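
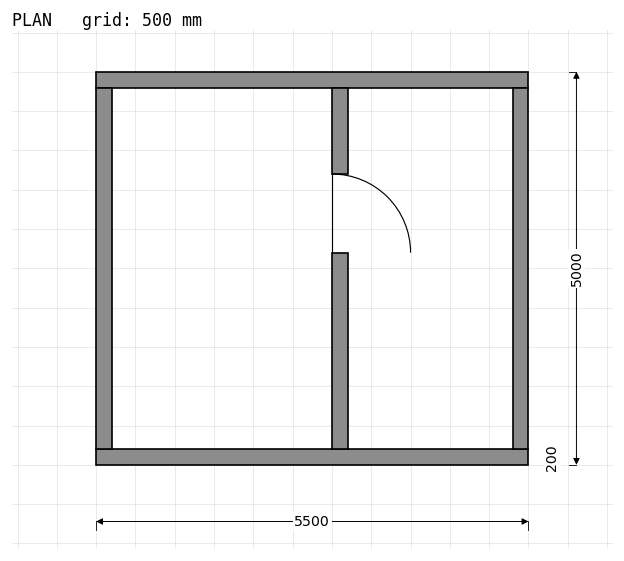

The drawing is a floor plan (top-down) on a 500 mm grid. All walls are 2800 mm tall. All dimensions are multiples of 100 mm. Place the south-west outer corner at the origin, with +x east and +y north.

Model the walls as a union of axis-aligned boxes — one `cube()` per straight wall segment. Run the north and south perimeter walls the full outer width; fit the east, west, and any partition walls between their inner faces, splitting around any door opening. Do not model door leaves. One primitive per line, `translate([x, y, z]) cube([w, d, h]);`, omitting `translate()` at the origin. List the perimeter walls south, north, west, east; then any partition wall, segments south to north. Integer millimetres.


cube([5500, 200, 2800]);
translate([0, 4800, 0]) cube([5500, 200, 2800]);
translate([0, 200, 0]) cube([200, 4600, 2800]);
translate([5300, 200, 0]) cube([200, 4600, 2800]);
translate([3000, 200, 0]) cube([200, 2500, 2800]);
translate([3000, 3700, 0]) cube([200, 1100, 2800]);


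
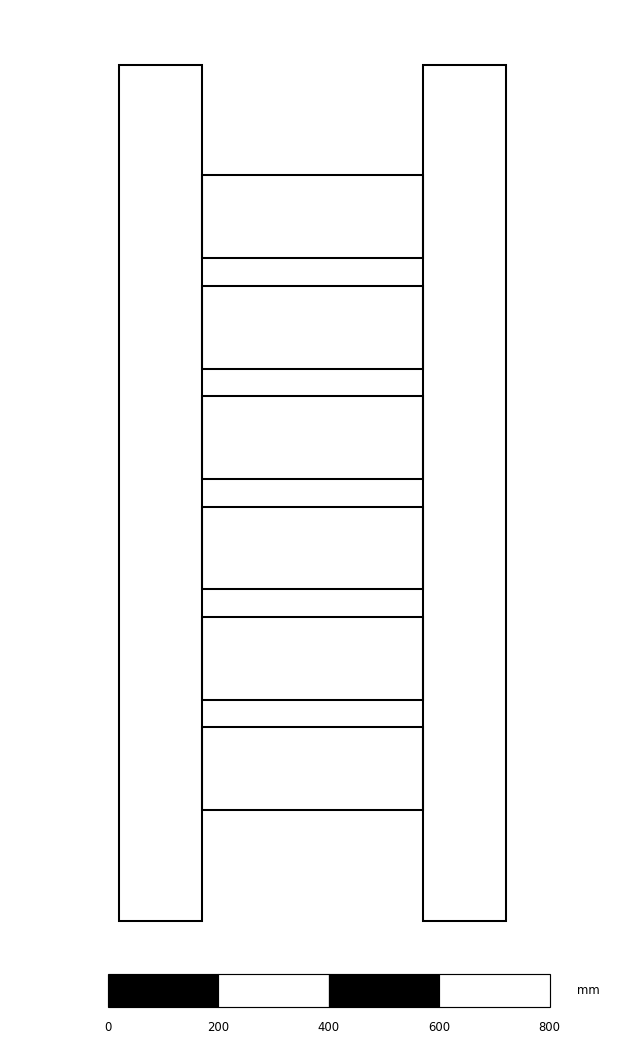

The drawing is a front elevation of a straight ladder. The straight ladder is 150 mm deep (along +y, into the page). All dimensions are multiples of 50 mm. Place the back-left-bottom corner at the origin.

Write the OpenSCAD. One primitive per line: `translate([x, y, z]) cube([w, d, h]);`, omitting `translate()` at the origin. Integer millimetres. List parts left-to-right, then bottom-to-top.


cube([150, 150, 1550]);
translate([150, 0, 200]) cube([400, 150, 150]);
translate([150, 0, 400]) cube([400, 150, 150]);
translate([150, 0, 600]) cube([400, 150, 150]);
translate([150, 0, 800]) cube([400, 150, 150]);
translate([150, 0, 1000]) cube([400, 150, 150]);
translate([150, 0, 1200]) cube([400, 150, 150]);
translate([550, 0, 0]) cube([150, 150, 1550]);


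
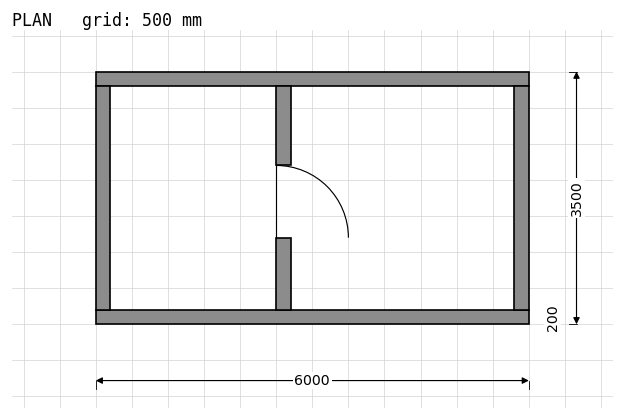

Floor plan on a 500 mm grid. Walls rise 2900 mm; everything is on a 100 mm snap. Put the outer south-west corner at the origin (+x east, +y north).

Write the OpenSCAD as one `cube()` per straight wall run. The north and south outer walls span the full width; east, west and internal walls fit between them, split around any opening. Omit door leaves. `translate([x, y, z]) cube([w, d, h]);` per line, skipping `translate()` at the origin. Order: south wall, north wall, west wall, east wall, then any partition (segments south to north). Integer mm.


cube([6000, 200, 2900]);
translate([0, 3300, 0]) cube([6000, 200, 2900]);
translate([0, 200, 0]) cube([200, 3100, 2900]);
translate([5800, 200, 0]) cube([200, 3100, 2900]);
translate([2500, 200, 0]) cube([200, 1000, 2900]);
translate([2500, 2200, 0]) cube([200, 1100, 2900]);


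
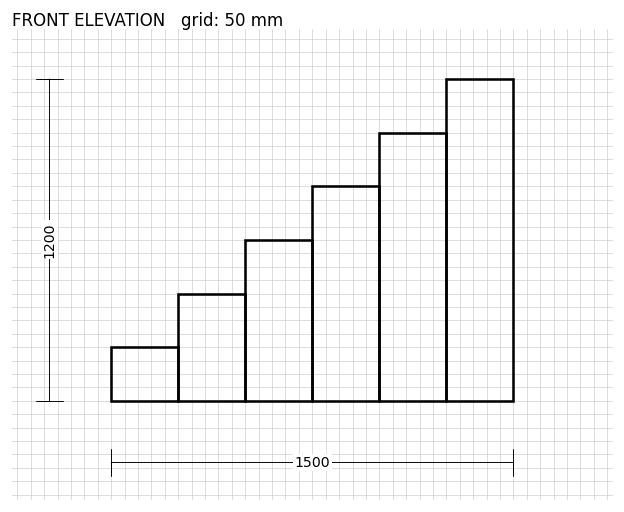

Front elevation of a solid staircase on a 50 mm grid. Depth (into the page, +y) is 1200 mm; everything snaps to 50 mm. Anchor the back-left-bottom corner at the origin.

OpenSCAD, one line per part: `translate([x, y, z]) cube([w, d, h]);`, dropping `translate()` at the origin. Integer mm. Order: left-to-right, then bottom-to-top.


cube([250, 1200, 200]);
translate([250, 0, 0]) cube([250, 1200, 400]);
translate([500, 0, 0]) cube([250, 1200, 600]);
translate([750, 0, 0]) cube([250, 1200, 800]);
translate([1000, 0, 0]) cube([250, 1200, 1000]);
translate([1250, 0, 0]) cube([250, 1200, 1200]);


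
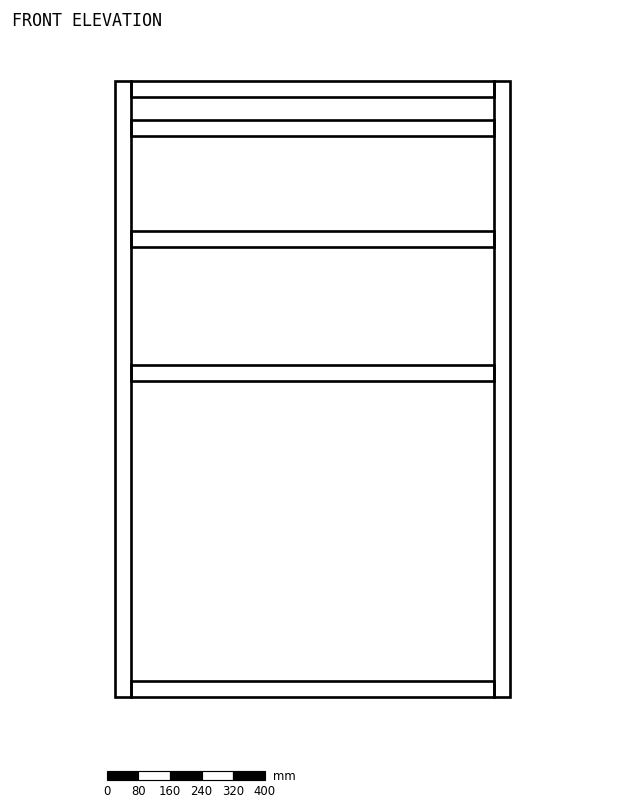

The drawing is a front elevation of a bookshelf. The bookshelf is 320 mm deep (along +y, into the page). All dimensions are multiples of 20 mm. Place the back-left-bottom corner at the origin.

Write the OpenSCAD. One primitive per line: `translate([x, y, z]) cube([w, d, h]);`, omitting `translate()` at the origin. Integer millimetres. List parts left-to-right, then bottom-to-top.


cube([40, 320, 1560]);
translate([40, 0, 0]) cube([920, 320, 40]);
translate([40, 0, 800]) cube([920, 320, 40]);
translate([40, 0, 1140]) cube([920, 320, 40]);
translate([40, 0, 1420]) cube([920, 320, 40]);
translate([40, 0, 1520]) cube([920, 320, 40]);
translate([960, 0, 0]) cube([40, 320, 1560]);


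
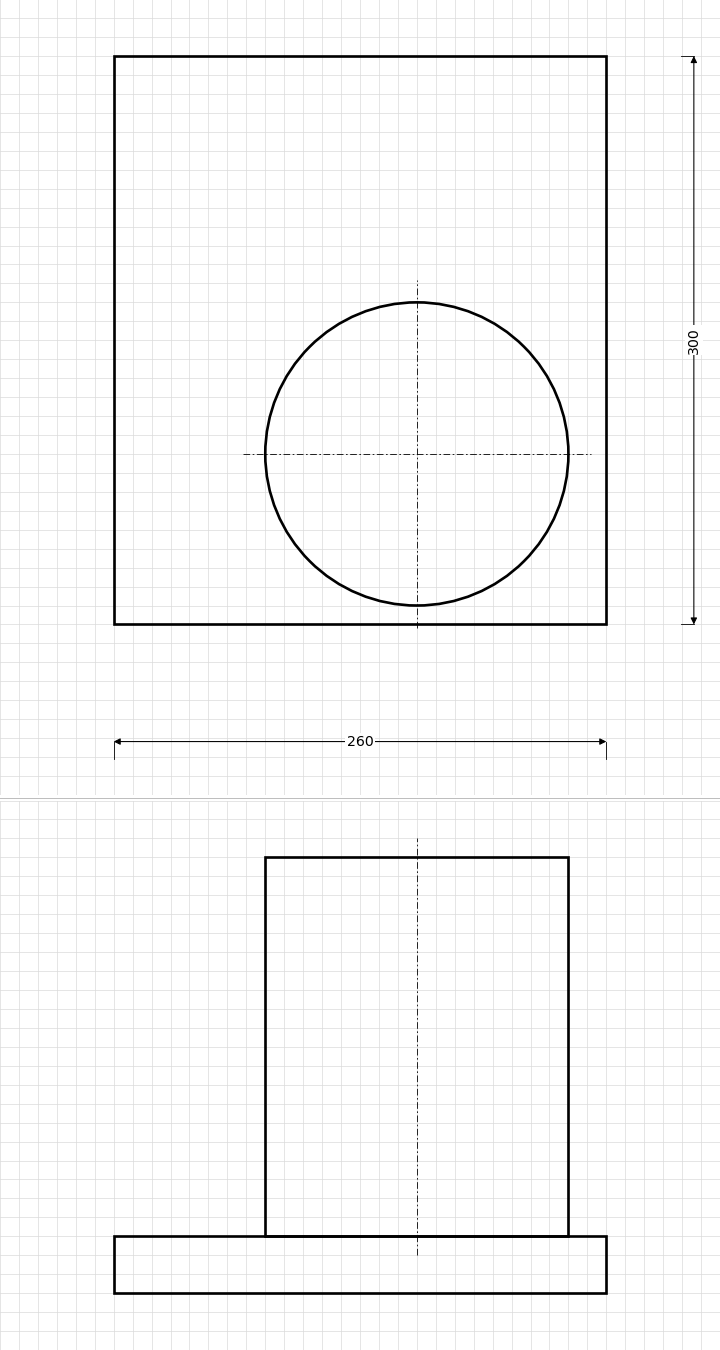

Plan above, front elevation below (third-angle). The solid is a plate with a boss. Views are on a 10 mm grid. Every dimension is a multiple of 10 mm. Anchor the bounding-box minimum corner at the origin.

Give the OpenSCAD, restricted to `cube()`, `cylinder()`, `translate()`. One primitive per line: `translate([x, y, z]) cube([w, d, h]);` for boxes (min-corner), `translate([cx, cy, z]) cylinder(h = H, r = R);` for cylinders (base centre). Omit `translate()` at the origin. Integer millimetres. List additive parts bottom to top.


cube([260, 300, 30]);
translate([160, 90, 30]) cylinder(h = 200, r = 80);


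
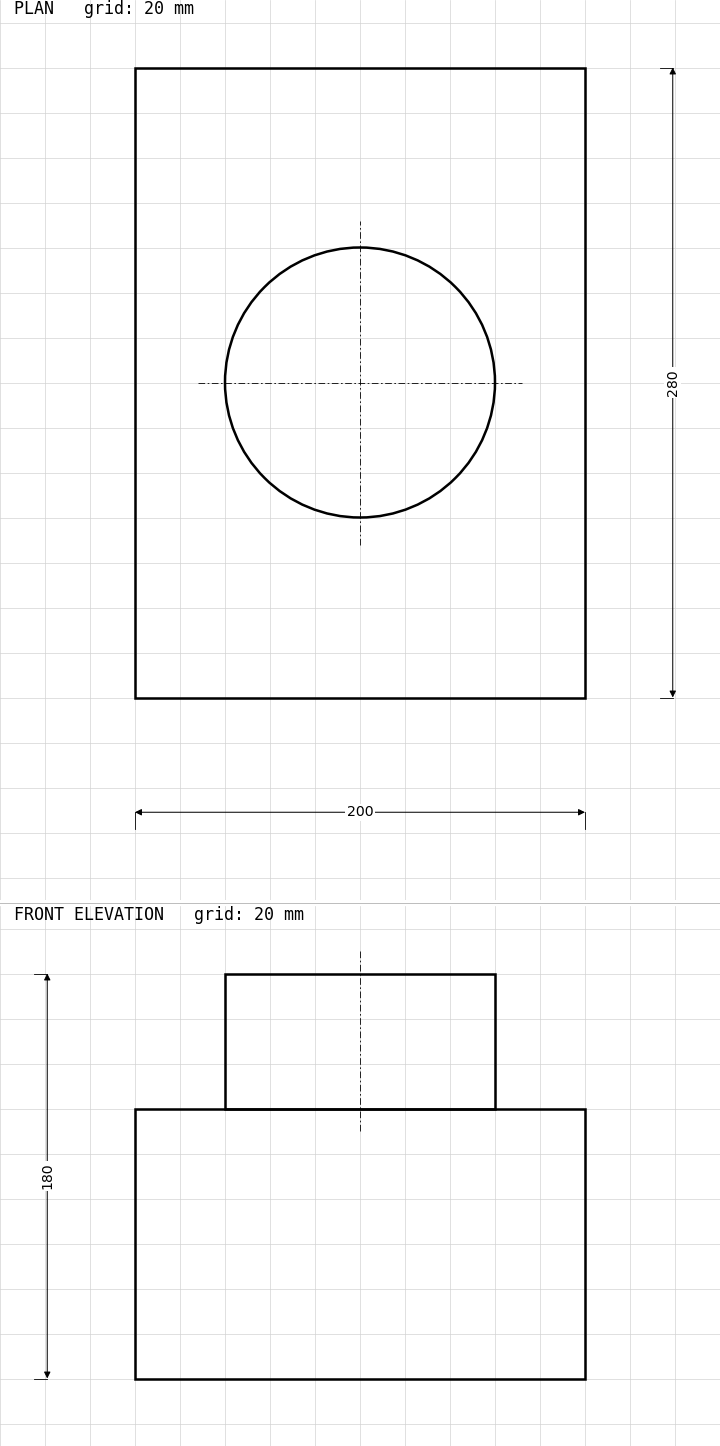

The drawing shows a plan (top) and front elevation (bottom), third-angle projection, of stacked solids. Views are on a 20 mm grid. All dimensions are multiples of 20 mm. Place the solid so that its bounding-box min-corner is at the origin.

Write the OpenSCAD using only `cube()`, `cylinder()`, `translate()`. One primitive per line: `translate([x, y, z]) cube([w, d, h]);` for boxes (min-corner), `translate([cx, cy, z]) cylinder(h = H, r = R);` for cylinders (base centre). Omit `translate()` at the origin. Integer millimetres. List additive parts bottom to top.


cube([200, 280, 120]);
translate([100, 140, 120]) cylinder(h = 60, r = 60);


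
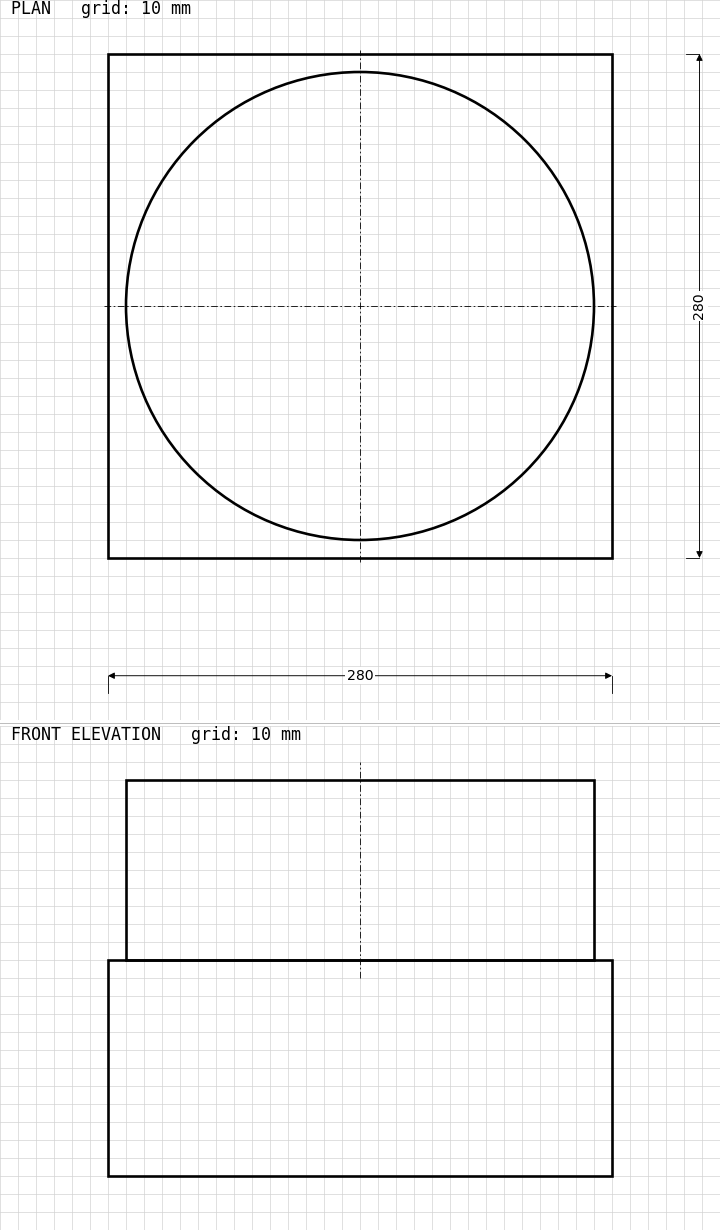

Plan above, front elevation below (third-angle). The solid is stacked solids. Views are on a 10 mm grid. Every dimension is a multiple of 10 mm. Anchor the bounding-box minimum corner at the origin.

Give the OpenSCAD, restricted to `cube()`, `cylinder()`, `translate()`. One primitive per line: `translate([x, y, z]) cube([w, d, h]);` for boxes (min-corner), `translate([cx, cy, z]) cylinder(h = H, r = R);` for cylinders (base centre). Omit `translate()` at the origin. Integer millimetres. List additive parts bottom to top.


cube([280, 280, 120]);
translate([140, 140, 120]) cylinder(h = 100, r = 130);


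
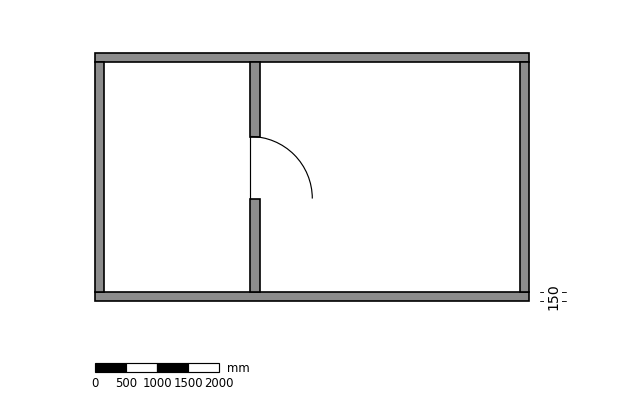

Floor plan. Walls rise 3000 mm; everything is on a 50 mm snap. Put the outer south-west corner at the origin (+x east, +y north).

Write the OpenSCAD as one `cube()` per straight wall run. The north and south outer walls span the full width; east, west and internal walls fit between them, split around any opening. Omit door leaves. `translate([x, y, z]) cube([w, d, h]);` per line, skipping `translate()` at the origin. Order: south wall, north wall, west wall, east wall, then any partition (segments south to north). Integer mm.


cube([7000, 150, 3000]);
translate([0, 3850, 0]) cube([7000, 150, 3000]);
translate([0, 150, 0]) cube([150, 3700, 3000]);
translate([6850, 150, 0]) cube([150, 3700, 3000]);
translate([2500, 150, 0]) cube([150, 1500, 3000]);
translate([2500, 2650, 0]) cube([150, 1200, 3000]);


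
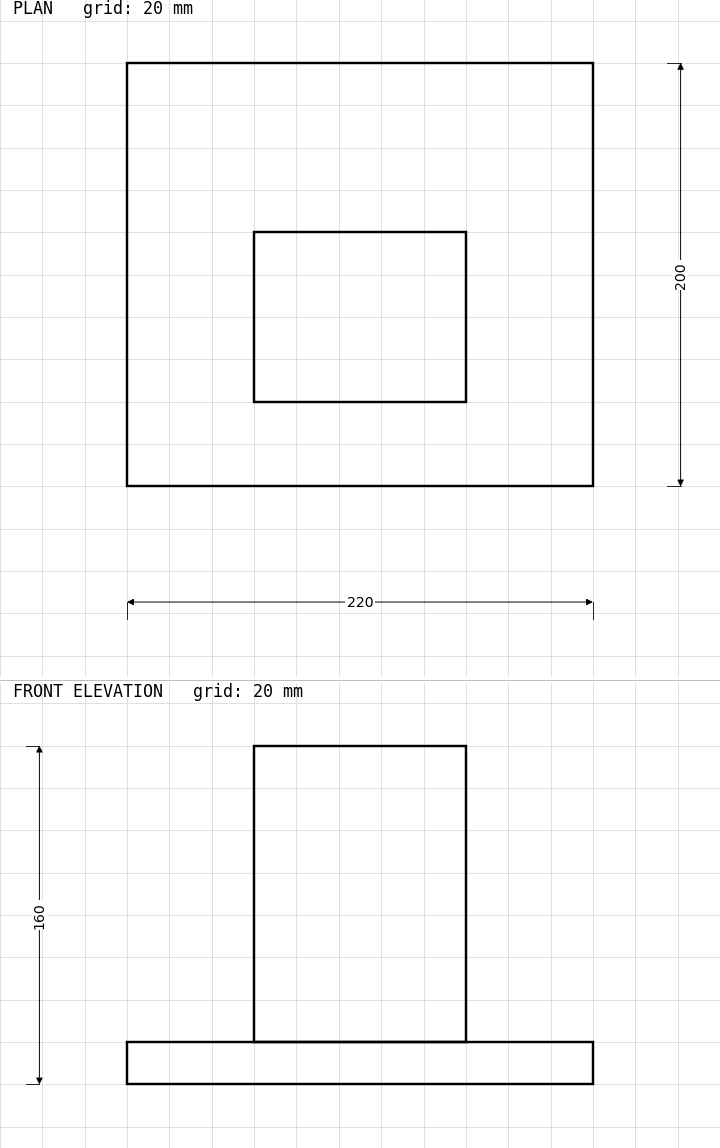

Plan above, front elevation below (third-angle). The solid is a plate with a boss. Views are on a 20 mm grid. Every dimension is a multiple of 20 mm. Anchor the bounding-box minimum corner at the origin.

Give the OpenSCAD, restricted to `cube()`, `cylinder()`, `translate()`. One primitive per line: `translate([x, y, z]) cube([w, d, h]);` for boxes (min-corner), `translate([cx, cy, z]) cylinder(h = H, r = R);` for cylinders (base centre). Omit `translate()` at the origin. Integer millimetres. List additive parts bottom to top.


cube([220, 200, 20]);
translate([60, 40, 20]) cube([100, 80, 140]);


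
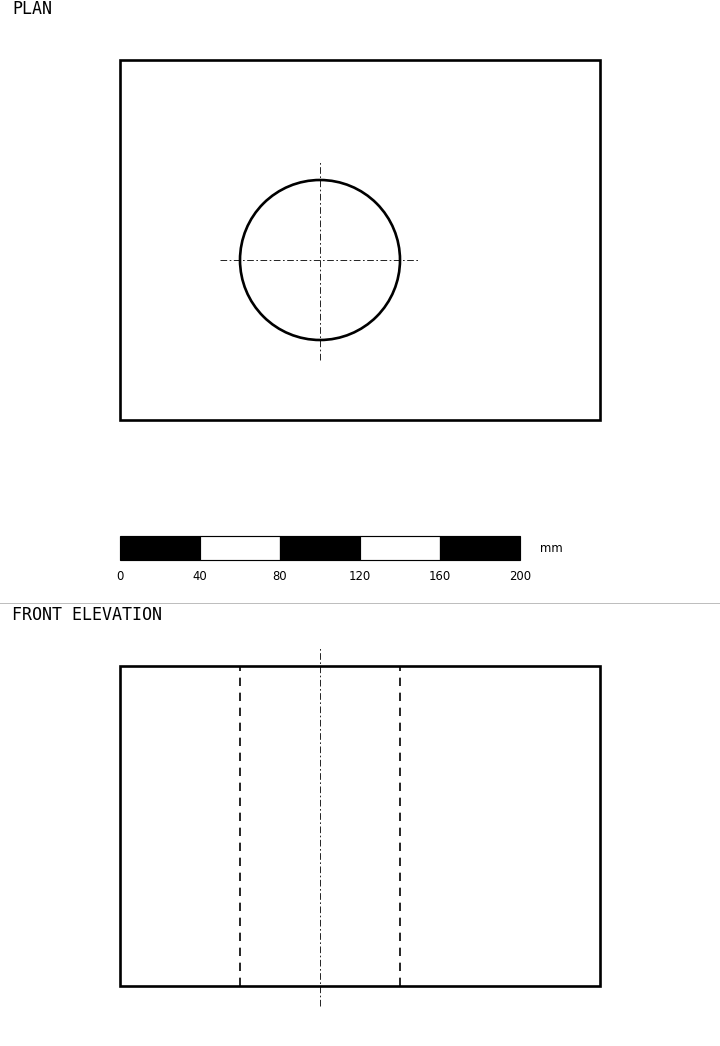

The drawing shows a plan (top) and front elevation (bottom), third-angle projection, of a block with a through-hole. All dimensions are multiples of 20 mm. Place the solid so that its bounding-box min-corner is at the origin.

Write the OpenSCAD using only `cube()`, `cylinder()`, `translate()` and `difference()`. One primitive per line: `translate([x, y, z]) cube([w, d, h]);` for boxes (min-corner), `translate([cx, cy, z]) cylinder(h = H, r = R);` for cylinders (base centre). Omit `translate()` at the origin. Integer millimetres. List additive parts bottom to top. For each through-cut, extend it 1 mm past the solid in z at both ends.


difference() {
  cube([240, 180, 160]);
  translate([100, 80, -1]) cylinder(h = 162, r = 40);
}


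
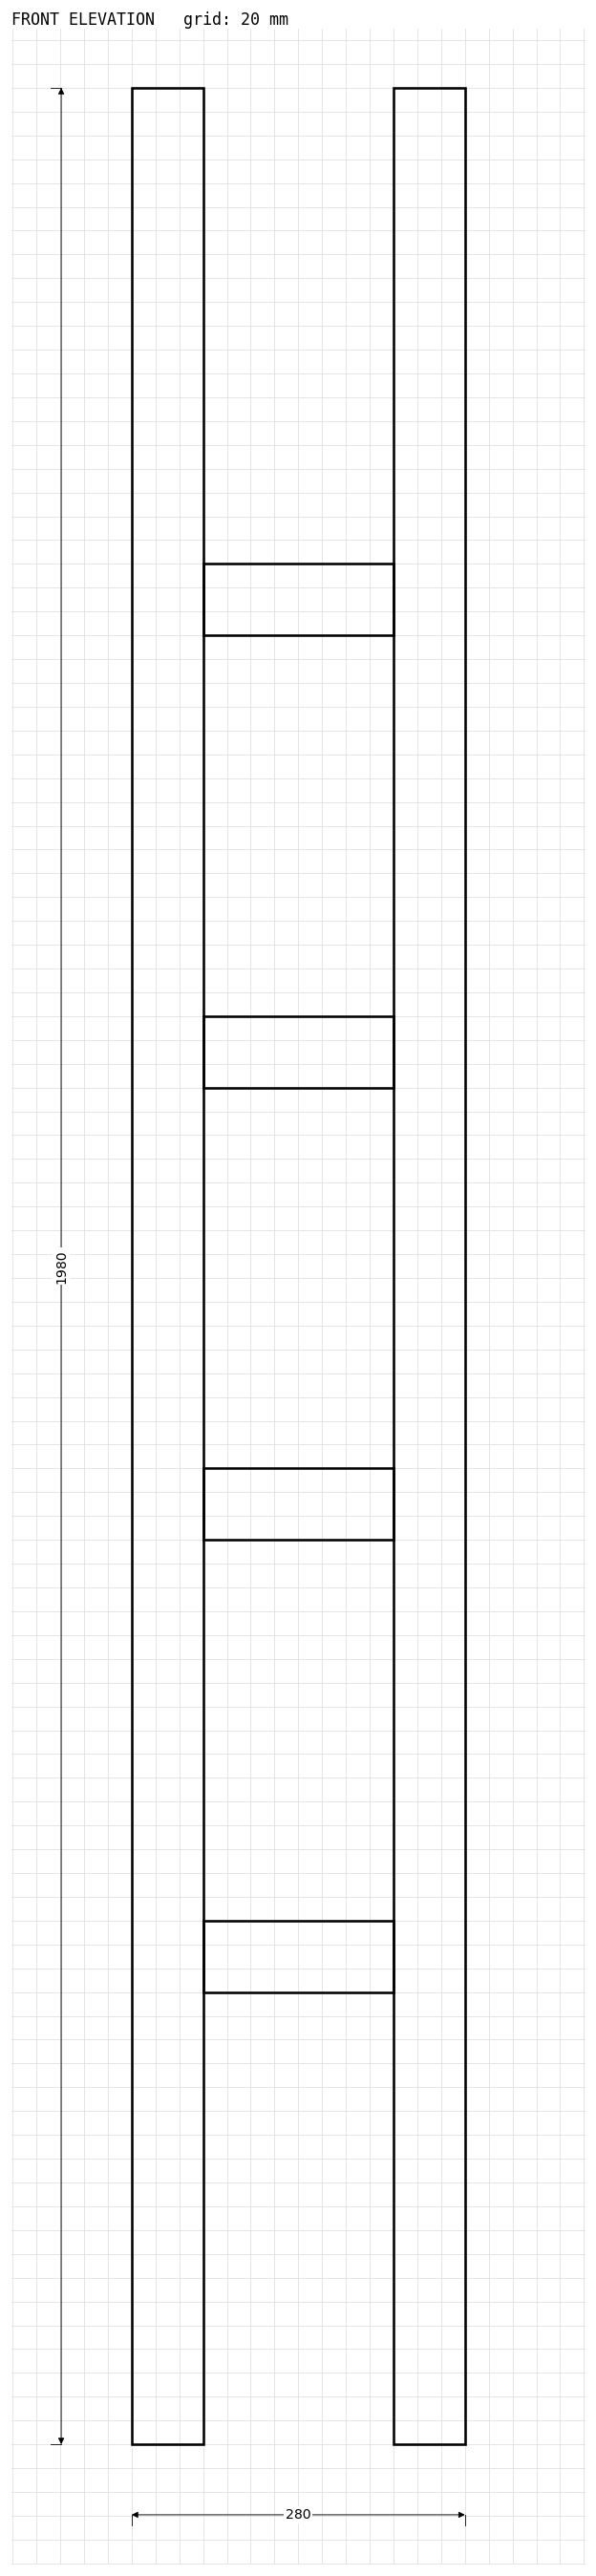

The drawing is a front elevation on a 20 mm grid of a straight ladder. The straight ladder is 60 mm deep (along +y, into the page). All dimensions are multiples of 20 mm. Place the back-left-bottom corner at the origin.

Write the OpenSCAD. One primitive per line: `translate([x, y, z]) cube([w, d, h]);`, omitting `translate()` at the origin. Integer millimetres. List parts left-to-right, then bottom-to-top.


cube([60, 60, 1980]);
translate([60, 0, 380]) cube([160, 60, 60]);
translate([60, 0, 760]) cube([160, 60, 60]);
translate([60, 0, 1140]) cube([160, 60, 60]);
translate([60, 0, 1520]) cube([160, 60, 60]);
translate([220, 0, 0]) cube([60, 60, 1980]);


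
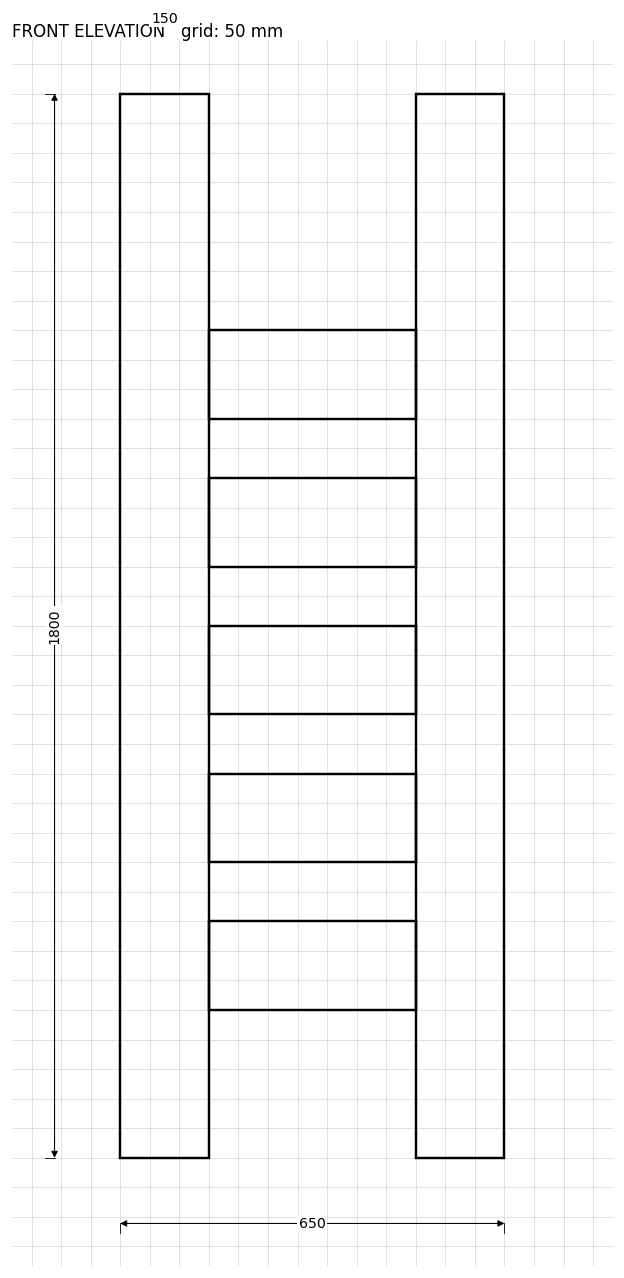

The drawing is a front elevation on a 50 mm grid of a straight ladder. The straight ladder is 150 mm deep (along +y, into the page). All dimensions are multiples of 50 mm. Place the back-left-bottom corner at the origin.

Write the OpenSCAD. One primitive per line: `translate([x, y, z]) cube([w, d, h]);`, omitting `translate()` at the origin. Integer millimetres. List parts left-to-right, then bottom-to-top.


cube([150, 150, 1800]);
translate([150, 0, 250]) cube([350, 150, 150]);
translate([150, 0, 500]) cube([350, 150, 150]);
translate([150, 0, 750]) cube([350, 150, 150]);
translate([150, 0, 1000]) cube([350, 150, 150]);
translate([150, 0, 1250]) cube([350, 150, 150]);
translate([500, 0, 0]) cube([150, 150, 1800]);


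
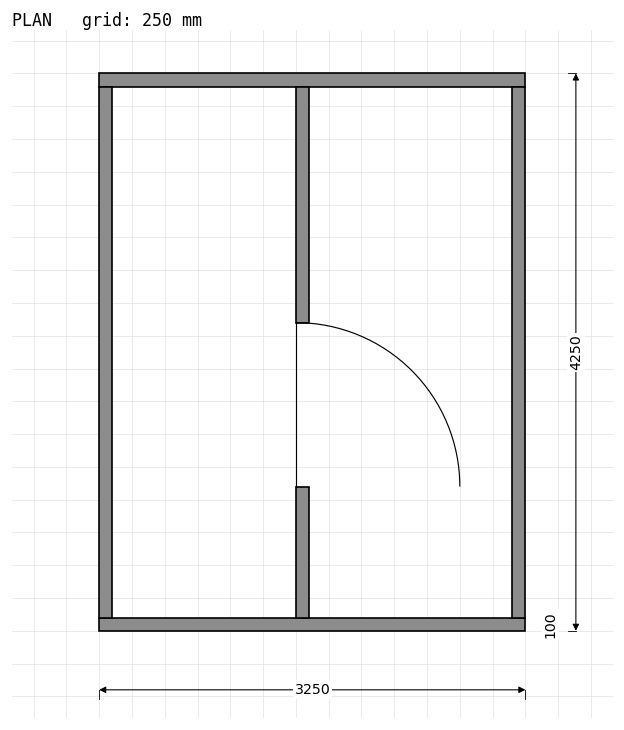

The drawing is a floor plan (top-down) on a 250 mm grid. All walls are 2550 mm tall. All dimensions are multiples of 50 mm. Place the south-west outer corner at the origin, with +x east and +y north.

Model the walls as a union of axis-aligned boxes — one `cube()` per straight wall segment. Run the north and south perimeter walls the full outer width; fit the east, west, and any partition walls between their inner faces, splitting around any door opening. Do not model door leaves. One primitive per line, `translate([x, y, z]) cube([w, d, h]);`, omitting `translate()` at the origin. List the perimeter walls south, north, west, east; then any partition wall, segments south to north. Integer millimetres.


cube([3250, 100, 2550]);
translate([0, 4150, 0]) cube([3250, 100, 2550]);
translate([0, 100, 0]) cube([100, 4050, 2550]);
translate([3150, 100, 0]) cube([100, 4050, 2550]);
translate([1500, 100, 0]) cube([100, 1000, 2550]);
translate([1500, 2350, 0]) cube([100, 1800, 2550]);


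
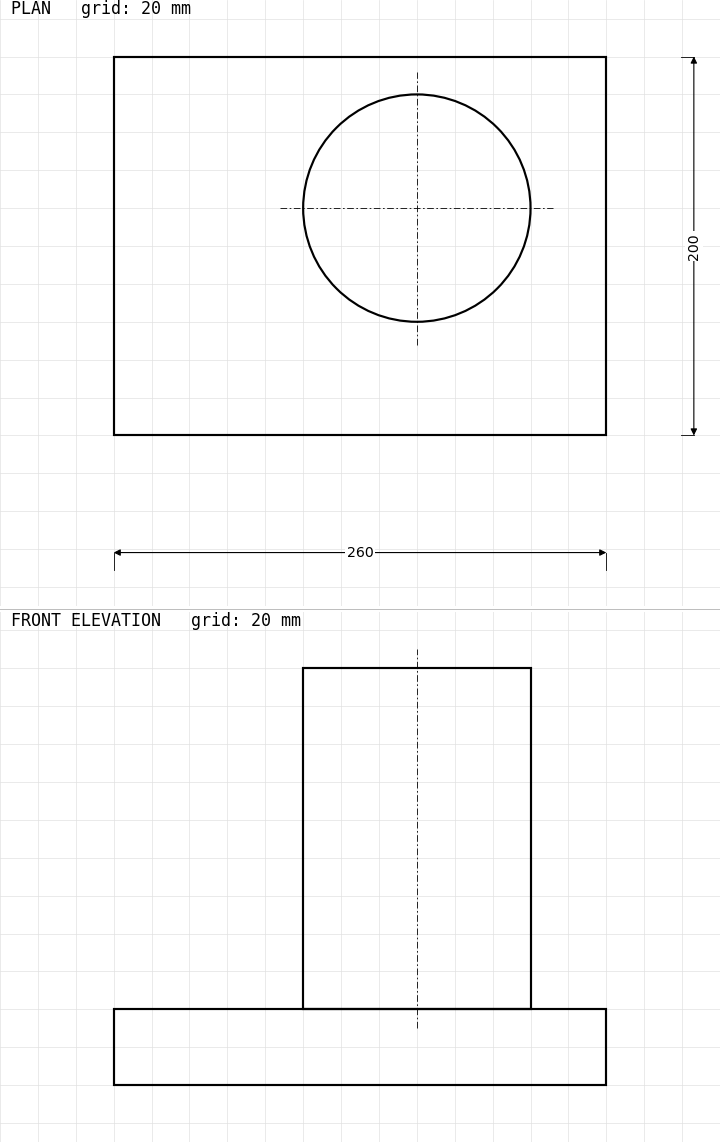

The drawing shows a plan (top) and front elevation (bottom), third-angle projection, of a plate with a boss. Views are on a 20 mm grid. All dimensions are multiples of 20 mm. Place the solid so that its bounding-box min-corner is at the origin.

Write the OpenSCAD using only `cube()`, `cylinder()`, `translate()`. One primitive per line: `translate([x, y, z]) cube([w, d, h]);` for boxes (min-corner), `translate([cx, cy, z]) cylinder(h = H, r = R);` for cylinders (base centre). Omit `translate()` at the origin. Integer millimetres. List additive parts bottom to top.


cube([260, 200, 40]);
translate([160, 120, 40]) cylinder(h = 180, r = 60);


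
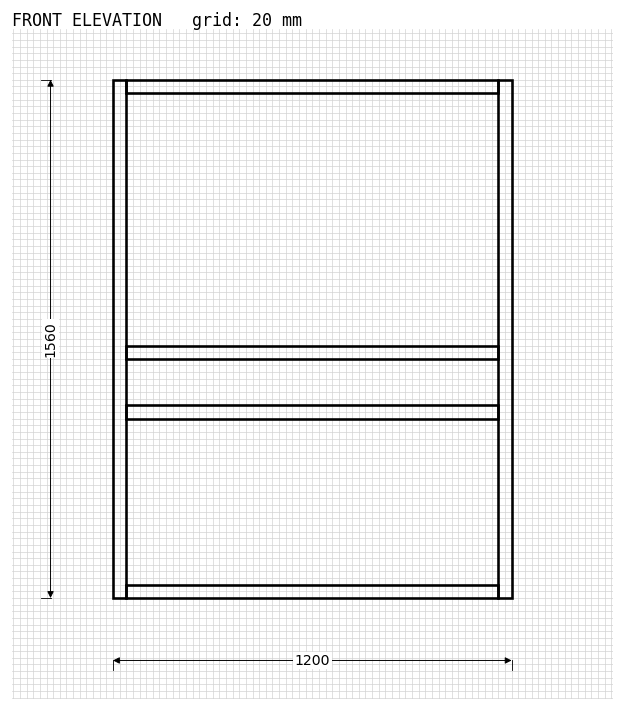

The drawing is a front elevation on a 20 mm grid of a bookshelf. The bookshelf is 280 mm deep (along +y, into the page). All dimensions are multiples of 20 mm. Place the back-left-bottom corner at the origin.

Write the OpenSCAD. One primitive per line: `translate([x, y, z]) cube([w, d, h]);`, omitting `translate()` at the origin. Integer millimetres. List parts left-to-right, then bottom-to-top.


cube([40, 280, 1560]);
translate([40, 0, 0]) cube([1120, 280, 40]);
translate([40, 0, 540]) cube([1120, 280, 40]);
translate([40, 0, 720]) cube([1120, 280, 40]);
translate([40, 0, 1520]) cube([1120, 280, 40]);
translate([1160, 0, 0]) cube([40, 280, 1560]);


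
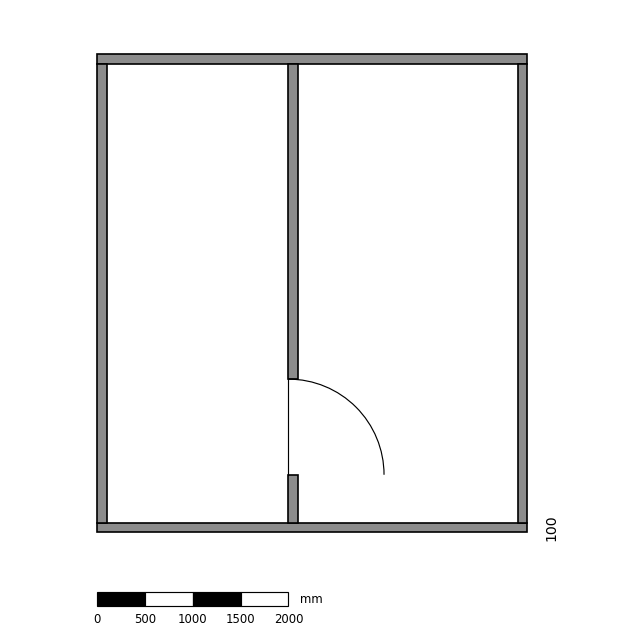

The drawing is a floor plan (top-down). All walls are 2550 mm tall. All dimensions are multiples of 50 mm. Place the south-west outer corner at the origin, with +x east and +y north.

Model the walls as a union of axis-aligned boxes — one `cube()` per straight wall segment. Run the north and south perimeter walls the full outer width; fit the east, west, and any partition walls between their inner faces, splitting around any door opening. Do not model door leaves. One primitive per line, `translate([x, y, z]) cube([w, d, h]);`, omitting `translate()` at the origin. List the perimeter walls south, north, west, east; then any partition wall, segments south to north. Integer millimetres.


cube([4500, 100, 2550]);
translate([0, 4900, 0]) cube([4500, 100, 2550]);
translate([0, 100, 0]) cube([100, 4800, 2550]);
translate([4400, 100, 0]) cube([100, 4800, 2550]);
translate([2000, 100, 0]) cube([100, 500, 2550]);
translate([2000, 1600, 0]) cube([100, 3300, 2550]);


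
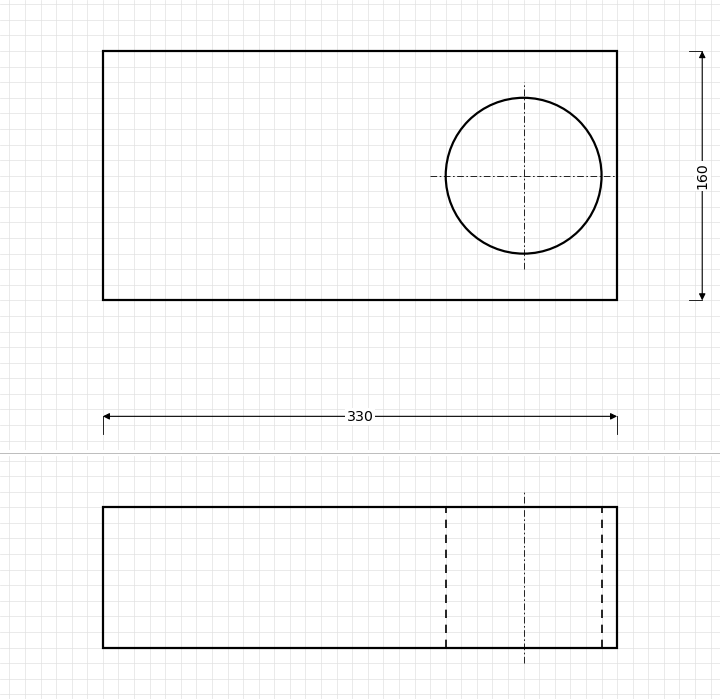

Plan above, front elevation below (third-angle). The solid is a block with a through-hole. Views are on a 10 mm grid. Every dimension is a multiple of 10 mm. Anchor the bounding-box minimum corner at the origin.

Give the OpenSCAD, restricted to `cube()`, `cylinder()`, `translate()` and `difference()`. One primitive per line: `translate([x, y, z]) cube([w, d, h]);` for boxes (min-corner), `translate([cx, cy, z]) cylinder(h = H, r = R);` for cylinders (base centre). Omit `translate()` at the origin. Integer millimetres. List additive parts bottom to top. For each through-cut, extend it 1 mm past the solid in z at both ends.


difference() {
  cube([330, 160, 90]);
  translate([270, 80, -1]) cylinder(h = 92, r = 50);
}


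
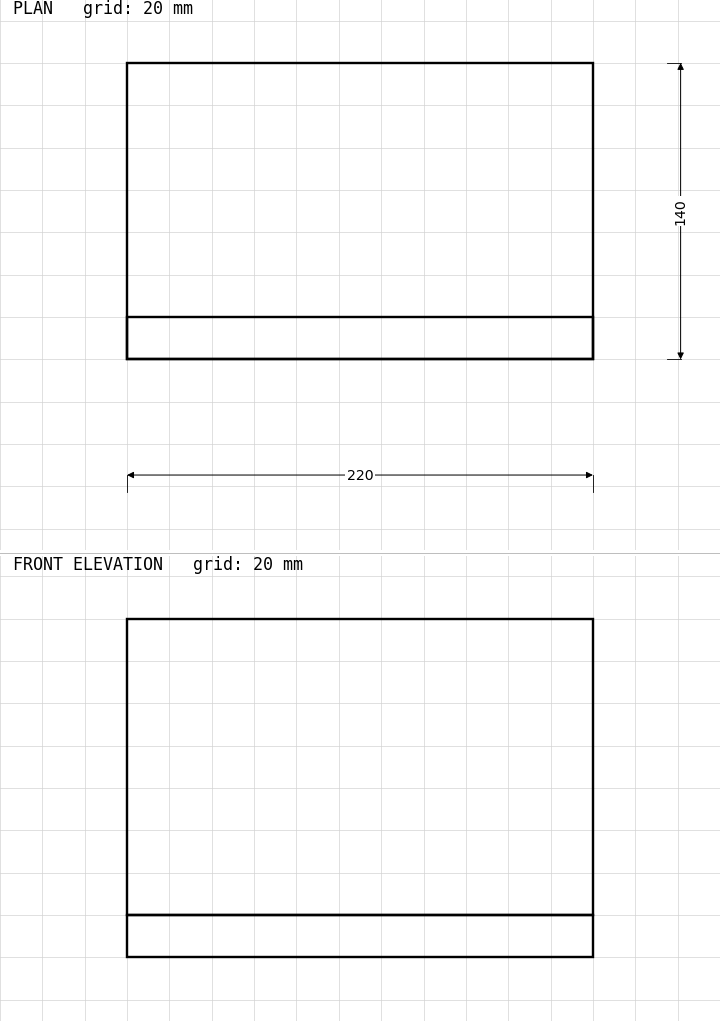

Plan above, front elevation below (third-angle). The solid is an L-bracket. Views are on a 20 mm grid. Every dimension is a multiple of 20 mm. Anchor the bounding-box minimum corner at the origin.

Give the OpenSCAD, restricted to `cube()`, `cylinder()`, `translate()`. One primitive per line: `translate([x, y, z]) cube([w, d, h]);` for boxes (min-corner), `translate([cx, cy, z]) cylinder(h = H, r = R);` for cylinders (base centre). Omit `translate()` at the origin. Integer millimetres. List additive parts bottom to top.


cube([220, 140, 20]);
translate([0, 0, 20]) cube([220, 20, 140]);


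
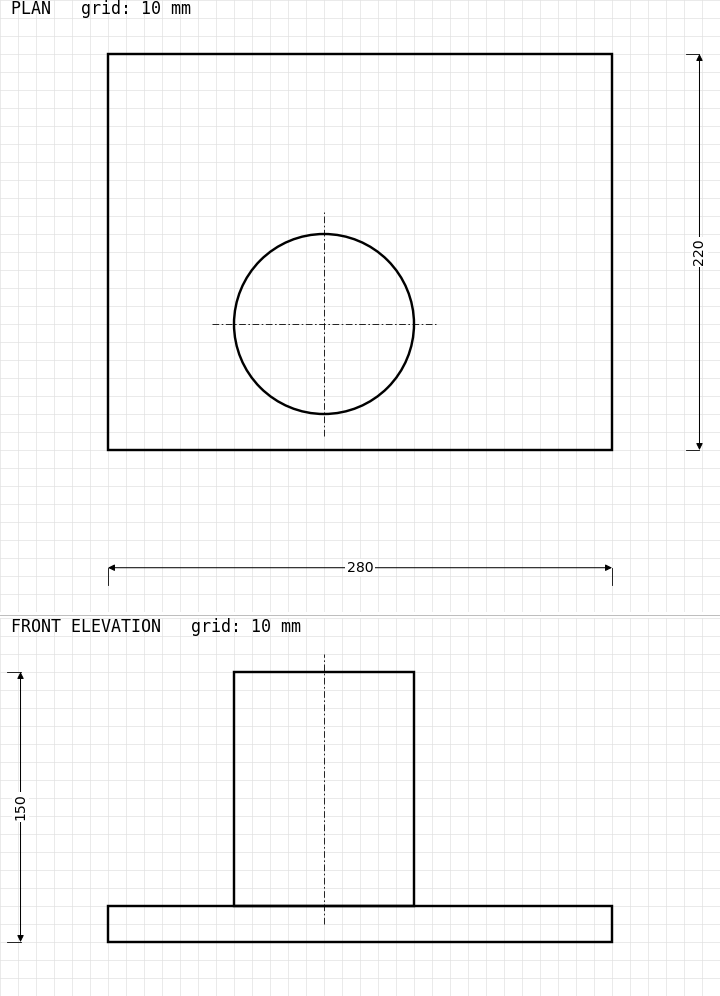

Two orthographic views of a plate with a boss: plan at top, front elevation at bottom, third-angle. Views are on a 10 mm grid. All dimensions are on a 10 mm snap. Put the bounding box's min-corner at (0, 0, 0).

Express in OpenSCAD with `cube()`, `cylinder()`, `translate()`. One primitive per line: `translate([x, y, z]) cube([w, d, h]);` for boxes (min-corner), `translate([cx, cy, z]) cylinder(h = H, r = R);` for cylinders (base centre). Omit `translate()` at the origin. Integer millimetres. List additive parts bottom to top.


cube([280, 220, 20]);
translate([120, 70, 20]) cylinder(h = 130, r = 50);


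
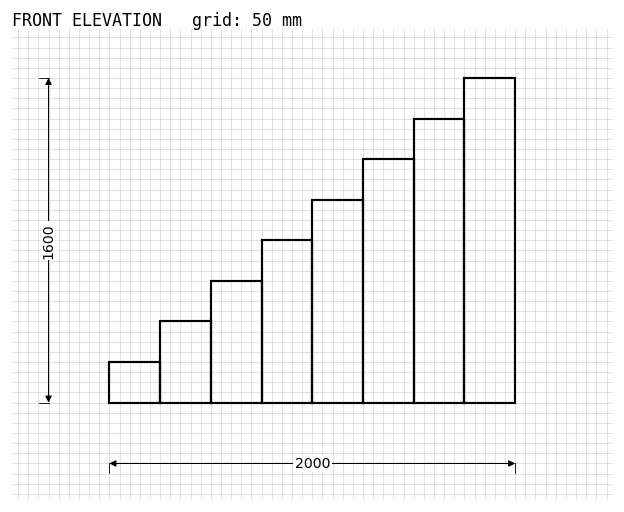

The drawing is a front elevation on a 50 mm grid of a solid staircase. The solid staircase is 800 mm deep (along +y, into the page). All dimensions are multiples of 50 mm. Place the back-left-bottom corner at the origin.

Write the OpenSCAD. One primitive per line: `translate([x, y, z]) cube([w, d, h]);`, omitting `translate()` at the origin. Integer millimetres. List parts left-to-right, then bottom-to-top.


cube([250, 800, 200]);
translate([250, 0, 0]) cube([250, 800, 400]);
translate([500, 0, 0]) cube([250, 800, 600]);
translate([750, 0, 0]) cube([250, 800, 800]);
translate([1000, 0, 0]) cube([250, 800, 1000]);
translate([1250, 0, 0]) cube([250, 800, 1200]);
translate([1500, 0, 0]) cube([250, 800, 1400]);
translate([1750, 0, 0]) cube([250, 800, 1600]);


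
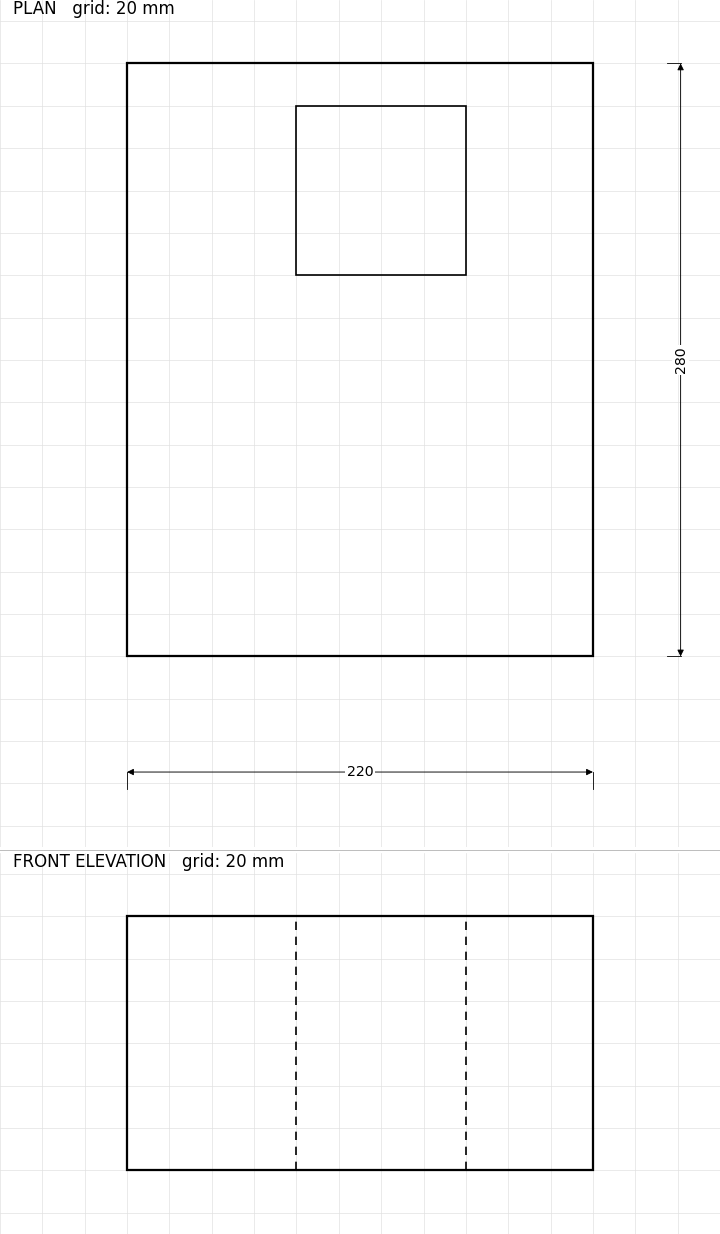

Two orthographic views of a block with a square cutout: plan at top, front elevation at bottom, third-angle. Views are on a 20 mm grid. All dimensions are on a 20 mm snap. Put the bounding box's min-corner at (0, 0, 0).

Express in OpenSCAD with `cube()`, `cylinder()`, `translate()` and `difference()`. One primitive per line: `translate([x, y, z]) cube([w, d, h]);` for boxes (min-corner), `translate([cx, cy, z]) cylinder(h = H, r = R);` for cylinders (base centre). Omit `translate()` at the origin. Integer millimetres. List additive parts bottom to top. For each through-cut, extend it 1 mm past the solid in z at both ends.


difference() {
  cube([220, 280, 120]);
  translate([80, 180, -1]) cube([80, 80, 122]);
}


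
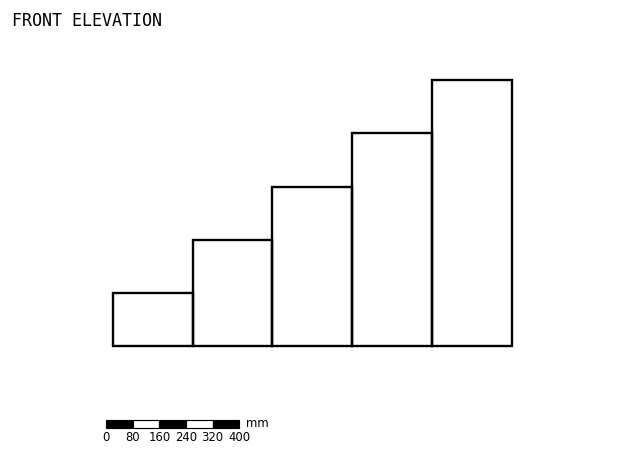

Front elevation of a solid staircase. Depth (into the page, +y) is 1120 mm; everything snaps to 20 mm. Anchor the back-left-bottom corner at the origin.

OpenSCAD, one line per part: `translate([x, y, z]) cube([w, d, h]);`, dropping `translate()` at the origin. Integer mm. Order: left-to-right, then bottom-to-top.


cube([240, 1120, 160]);
translate([240, 0, 0]) cube([240, 1120, 320]);
translate([480, 0, 0]) cube([240, 1120, 480]);
translate([720, 0, 0]) cube([240, 1120, 640]);
translate([960, 0, 0]) cube([240, 1120, 800]);


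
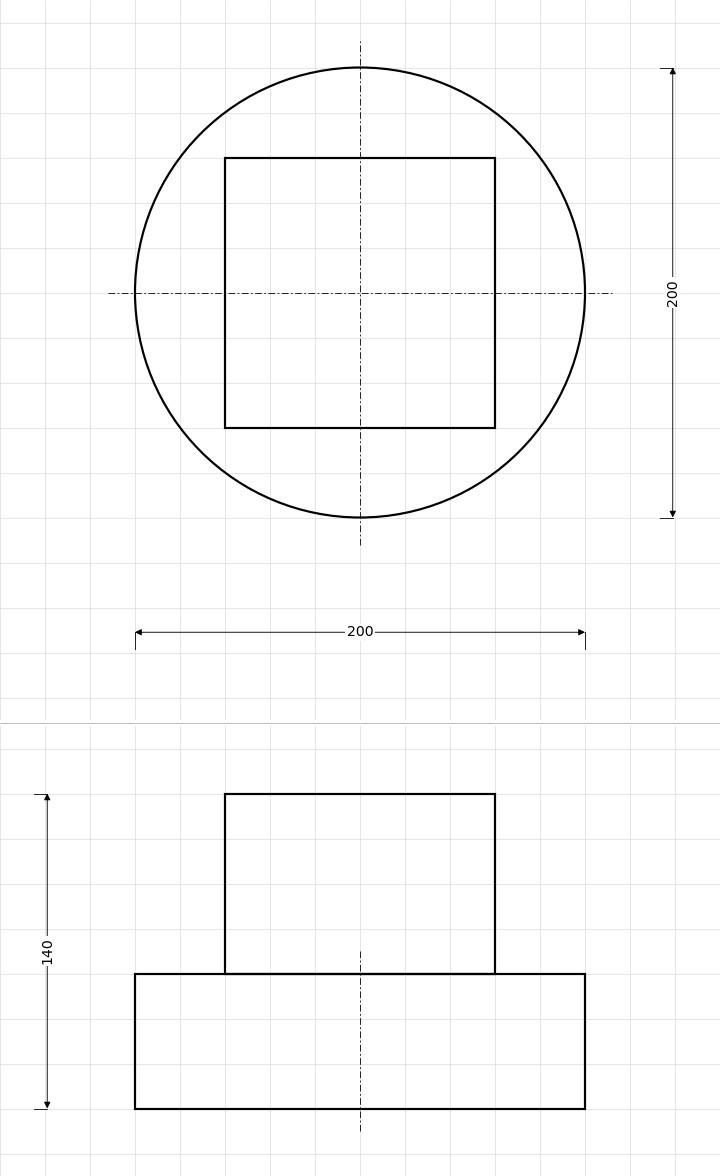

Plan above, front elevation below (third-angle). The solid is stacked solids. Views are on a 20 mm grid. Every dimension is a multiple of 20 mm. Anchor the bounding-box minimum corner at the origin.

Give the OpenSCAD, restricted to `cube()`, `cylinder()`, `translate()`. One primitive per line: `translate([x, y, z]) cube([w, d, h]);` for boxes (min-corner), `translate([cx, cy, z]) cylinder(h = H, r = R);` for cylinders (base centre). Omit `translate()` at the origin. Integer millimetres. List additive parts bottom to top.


translate([100, 100, 0]) cylinder(h = 60, r = 100);
translate([40, 40, 60]) cube([120, 120, 80]);


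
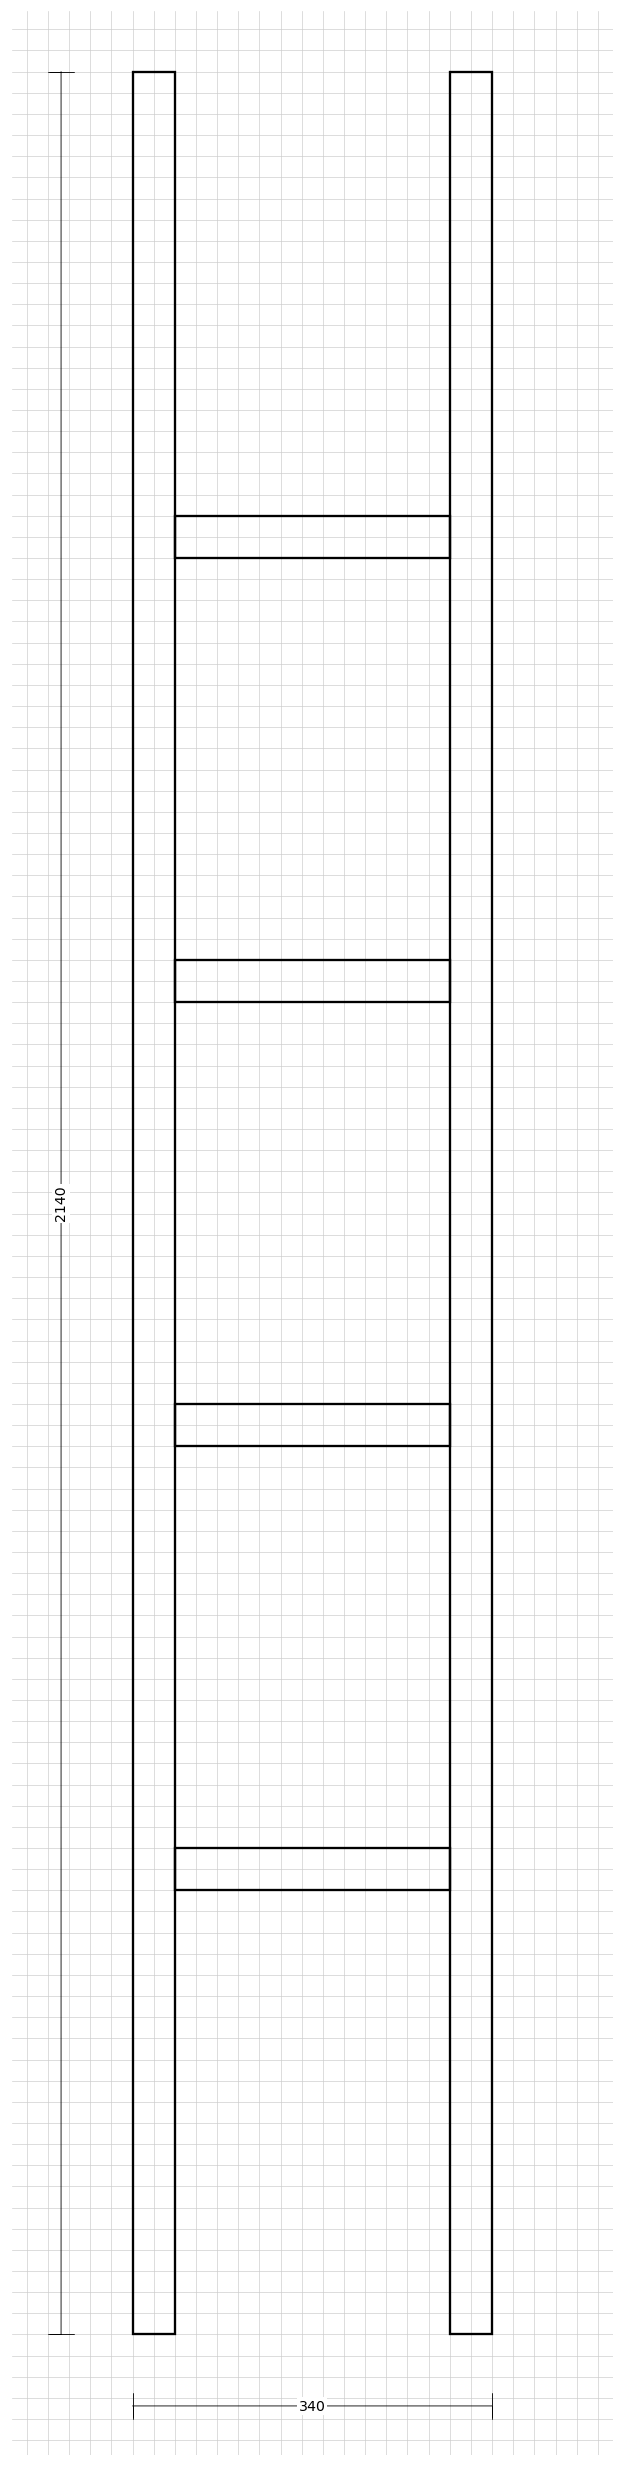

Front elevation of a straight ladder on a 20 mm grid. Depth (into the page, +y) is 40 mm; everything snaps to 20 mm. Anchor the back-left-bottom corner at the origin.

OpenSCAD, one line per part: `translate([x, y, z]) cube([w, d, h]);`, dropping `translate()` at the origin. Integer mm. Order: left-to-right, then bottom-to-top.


cube([40, 40, 2140]);
translate([40, 0, 420]) cube([260, 40, 40]);
translate([40, 0, 840]) cube([260, 40, 40]);
translate([40, 0, 1260]) cube([260, 40, 40]);
translate([40, 0, 1680]) cube([260, 40, 40]);
translate([300, 0, 0]) cube([40, 40, 2140]);


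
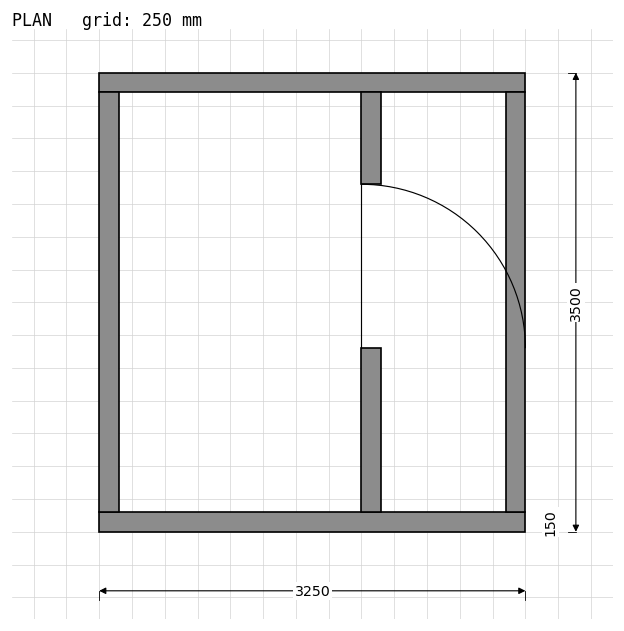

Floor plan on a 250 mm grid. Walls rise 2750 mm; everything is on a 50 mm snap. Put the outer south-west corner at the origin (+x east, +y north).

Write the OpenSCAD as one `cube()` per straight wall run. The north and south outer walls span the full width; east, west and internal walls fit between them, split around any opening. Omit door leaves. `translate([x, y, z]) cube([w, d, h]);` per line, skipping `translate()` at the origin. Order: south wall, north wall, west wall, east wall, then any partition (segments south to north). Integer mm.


cube([3250, 150, 2750]);
translate([0, 3350, 0]) cube([3250, 150, 2750]);
translate([0, 150, 0]) cube([150, 3200, 2750]);
translate([3100, 150, 0]) cube([150, 3200, 2750]);
translate([2000, 150, 0]) cube([150, 1250, 2750]);
translate([2000, 2650, 0]) cube([150, 700, 2750]);


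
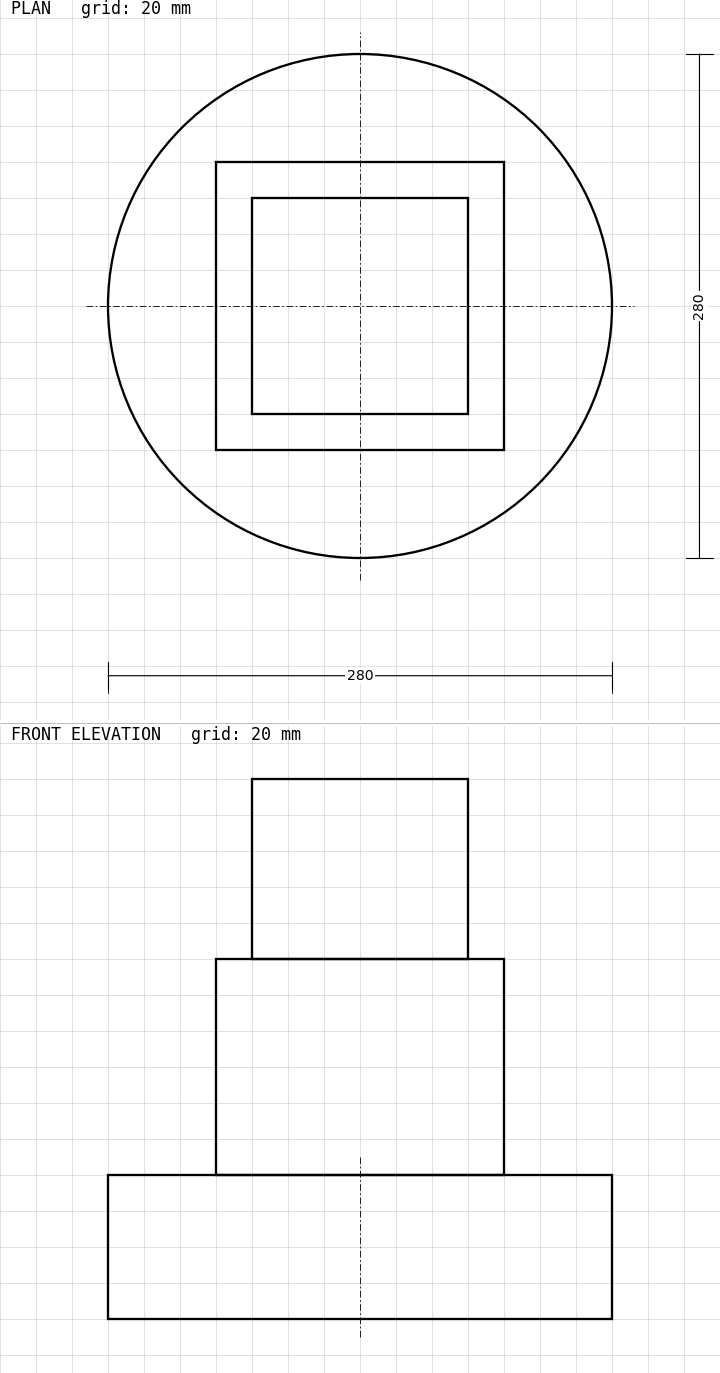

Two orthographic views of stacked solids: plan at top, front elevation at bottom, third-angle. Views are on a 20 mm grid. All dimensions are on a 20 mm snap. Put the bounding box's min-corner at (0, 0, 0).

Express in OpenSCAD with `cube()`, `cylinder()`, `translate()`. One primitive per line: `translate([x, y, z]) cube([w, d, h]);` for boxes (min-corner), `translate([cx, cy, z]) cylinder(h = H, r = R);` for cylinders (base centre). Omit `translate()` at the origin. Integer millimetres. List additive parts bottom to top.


translate([140, 140, 0]) cylinder(h = 80, r = 140);
translate([60, 60, 80]) cube([160, 160, 120]);
translate([80, 80, 200]) cube([120, 120, 100]);


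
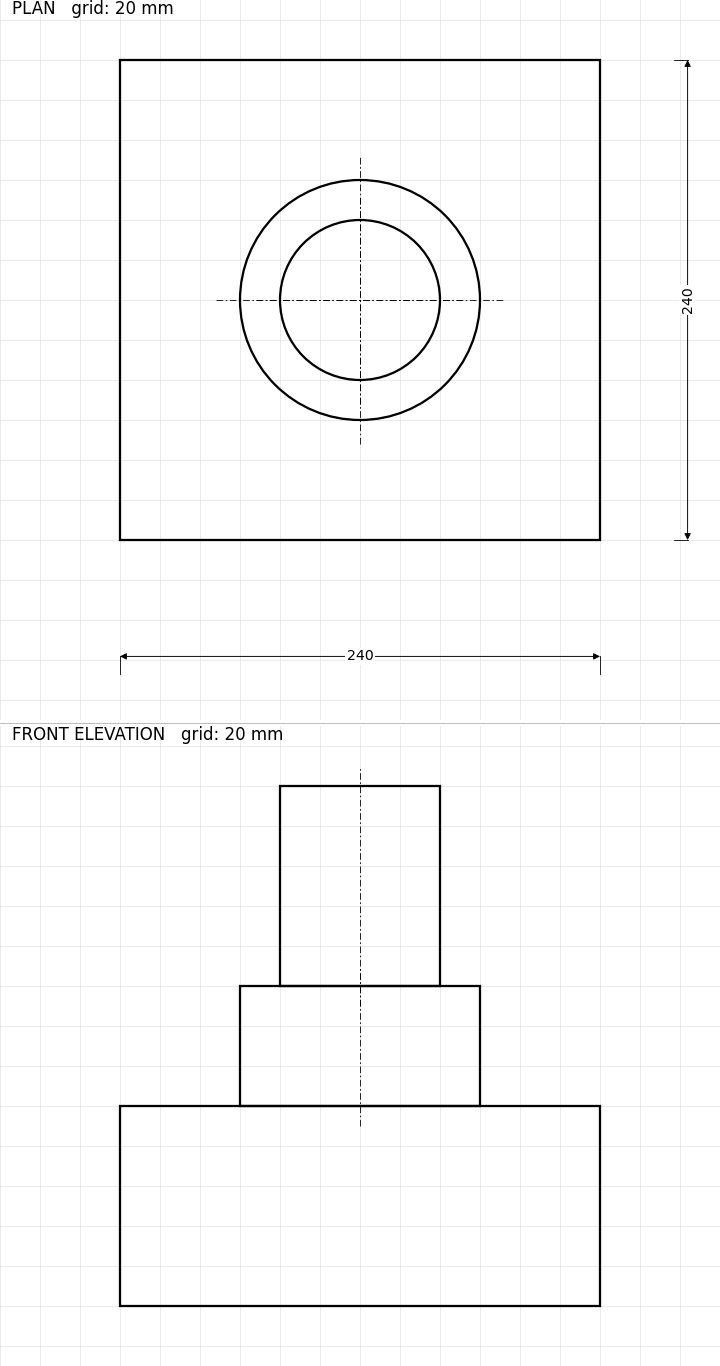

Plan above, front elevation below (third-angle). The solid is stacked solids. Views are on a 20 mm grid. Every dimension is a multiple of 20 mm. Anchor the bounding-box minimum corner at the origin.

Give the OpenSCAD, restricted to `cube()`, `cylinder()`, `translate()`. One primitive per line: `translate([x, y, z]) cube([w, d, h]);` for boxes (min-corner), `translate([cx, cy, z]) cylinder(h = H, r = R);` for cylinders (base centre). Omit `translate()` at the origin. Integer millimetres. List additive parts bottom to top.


cube([240, 240, 100]);
translate([120, 120, 100]) cylinder(h = 60, r = 60);
translate([120, 120, 160]) cylinder(h = 100, r = 40);


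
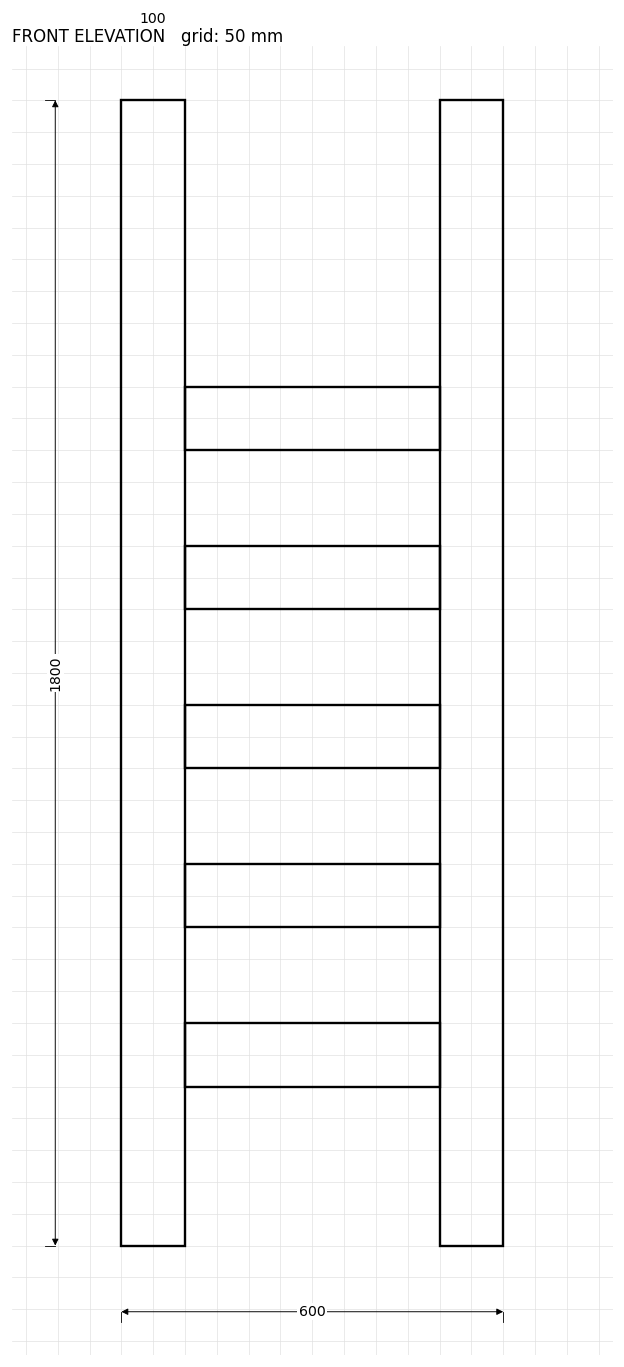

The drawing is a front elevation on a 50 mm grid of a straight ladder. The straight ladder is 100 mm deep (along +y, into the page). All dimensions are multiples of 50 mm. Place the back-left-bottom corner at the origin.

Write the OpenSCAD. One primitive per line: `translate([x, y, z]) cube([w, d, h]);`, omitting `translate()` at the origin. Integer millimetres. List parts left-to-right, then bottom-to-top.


cube([100, 100, 1800]);
translate([100, 0, 250]) cube([400, 100, 100]);
translate([100, 0, 500]) cube([400, 100, 100]);
translate([100, 0, 750]) cube([400, 100, 100]);
translate([100, 0, 1000]) cube([400, 100, 100]);
translate([100, 0, 1250]) cube([400, 100, 100]);
translate([500, 0, 0]) cube([100, 100, 1800]);


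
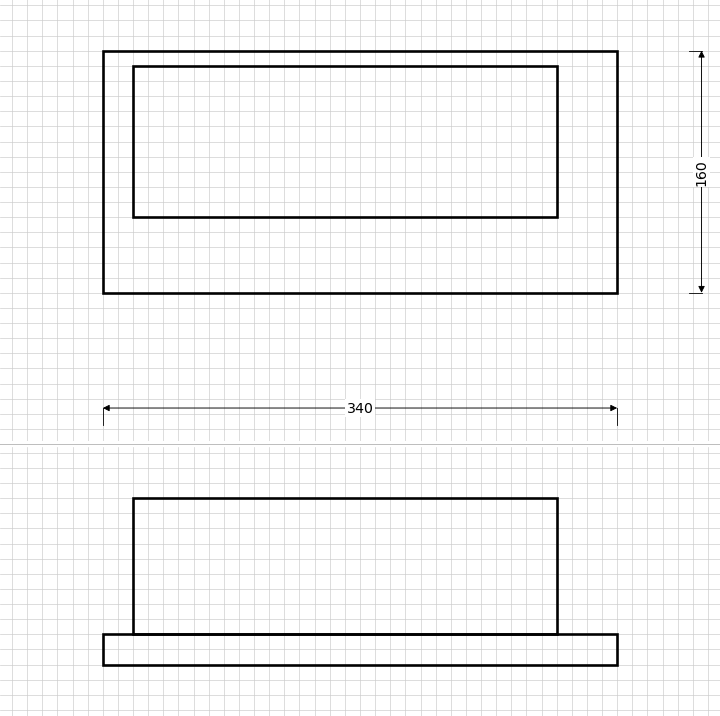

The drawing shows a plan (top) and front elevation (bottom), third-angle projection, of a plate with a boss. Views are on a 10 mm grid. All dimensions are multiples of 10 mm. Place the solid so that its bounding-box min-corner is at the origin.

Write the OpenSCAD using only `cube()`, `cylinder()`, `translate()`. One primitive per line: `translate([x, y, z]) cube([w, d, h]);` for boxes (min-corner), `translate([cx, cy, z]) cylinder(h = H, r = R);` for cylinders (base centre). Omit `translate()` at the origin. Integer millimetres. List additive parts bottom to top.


cube([340, 160, 20]);
translate([20, 50, 20]) cube([280, 100, 90]);


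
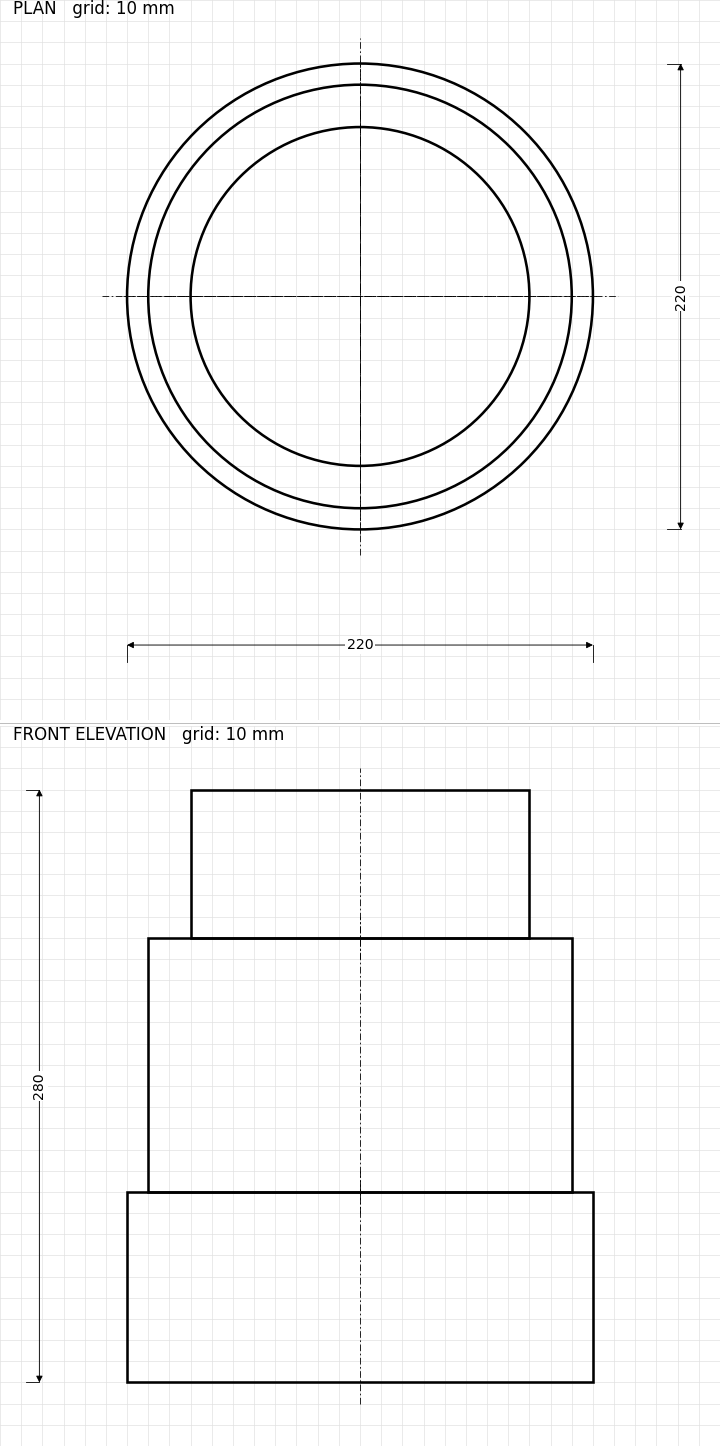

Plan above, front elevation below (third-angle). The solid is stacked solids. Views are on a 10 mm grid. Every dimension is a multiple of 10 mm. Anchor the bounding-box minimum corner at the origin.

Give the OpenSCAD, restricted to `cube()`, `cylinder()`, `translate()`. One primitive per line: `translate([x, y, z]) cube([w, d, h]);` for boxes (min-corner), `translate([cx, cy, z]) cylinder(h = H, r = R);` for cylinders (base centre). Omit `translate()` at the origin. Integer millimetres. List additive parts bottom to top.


translate([110, 110, 0]) cylinder(h = 90, r = 110);
translate([110, 110, 90]) cylinder(h = 120, r = 100);
translate([110, 110, 210]) cylinder(h = 70, r = 80);


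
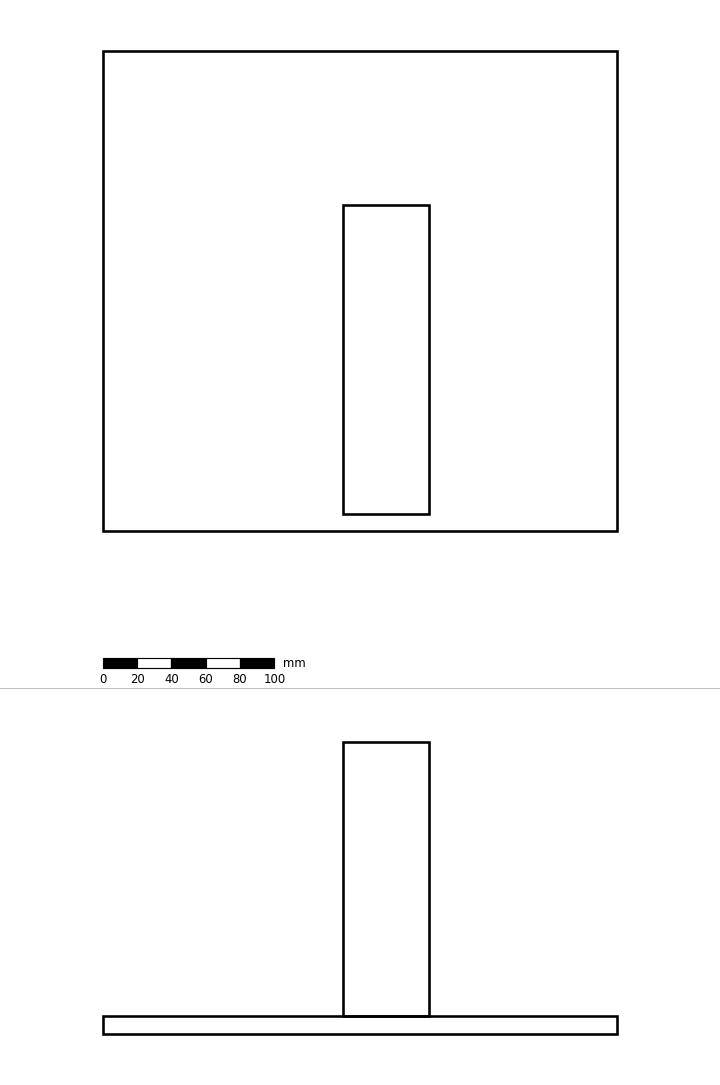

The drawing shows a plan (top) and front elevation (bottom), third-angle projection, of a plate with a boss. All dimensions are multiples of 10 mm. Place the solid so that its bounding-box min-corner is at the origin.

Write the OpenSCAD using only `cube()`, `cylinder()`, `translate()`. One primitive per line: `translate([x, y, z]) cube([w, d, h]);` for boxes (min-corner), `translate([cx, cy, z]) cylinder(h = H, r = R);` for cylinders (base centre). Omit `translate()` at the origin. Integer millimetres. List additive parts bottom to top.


cube([300, 280, 10]);
translate([140, 10, 10]) cube([50, 180, 160]);
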